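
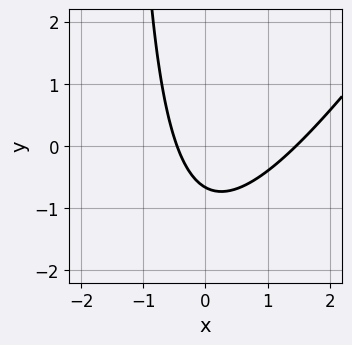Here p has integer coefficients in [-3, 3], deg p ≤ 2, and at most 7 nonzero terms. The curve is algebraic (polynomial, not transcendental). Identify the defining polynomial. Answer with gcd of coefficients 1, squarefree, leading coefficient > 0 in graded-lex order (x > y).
3*x^2 - 2*x*y - 3*x - 3*y - 2

1. The degree is 2 — the shape is more complex than any degree-1 curve.
2. Matching integer coefficients to the picture gives p.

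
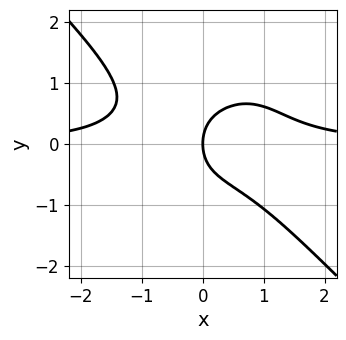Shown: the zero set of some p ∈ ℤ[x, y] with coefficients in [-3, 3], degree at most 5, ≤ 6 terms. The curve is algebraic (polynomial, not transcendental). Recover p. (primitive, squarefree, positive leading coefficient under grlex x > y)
3*x^3*y + 3*y^4 + 2*y^2 - 3*x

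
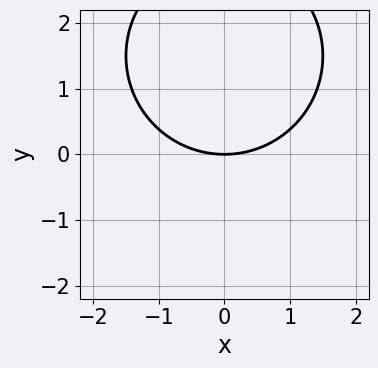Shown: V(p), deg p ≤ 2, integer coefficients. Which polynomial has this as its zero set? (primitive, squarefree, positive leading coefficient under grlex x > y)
First, degree: a generic line meets the curve in up to 2 points, so deg p = 2.
Next, symmetries: the x ↦ −x reflection is a symmetry, so x appears only in even powers.
Next, against the integer gridlines: it crosses the x-axis at the gridline x = 0; it meets the y-axis at y = 0 (among the integer gridlines).
Finally, the integer polynomial consistent with all of this is the stated p.

x^2 + y^2 - 3*y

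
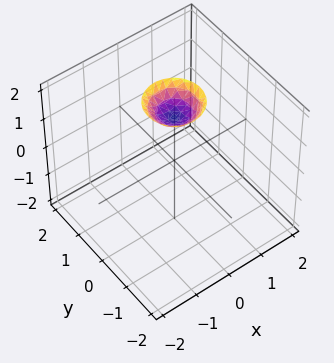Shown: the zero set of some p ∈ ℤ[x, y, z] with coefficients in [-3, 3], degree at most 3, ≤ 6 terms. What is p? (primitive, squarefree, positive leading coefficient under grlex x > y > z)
2*x^2 + 2*y^2 - 2*z + 3

Degree: no degree-1 surface has this shape, so deg p = 2.
By symmetry, the surface is invariant under rotation about z: p = q(x² + y², z).
From the visible intercepts: a circular section at z = 2 has radius between 0 and 1; the surface avoids every integer x-axis point in the box.
Matching integer coefficients to the picture gives p.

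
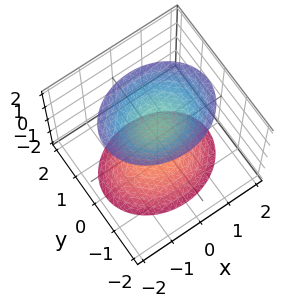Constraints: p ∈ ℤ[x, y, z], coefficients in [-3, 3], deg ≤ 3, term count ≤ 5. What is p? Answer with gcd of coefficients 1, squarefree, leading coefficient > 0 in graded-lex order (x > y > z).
1. I count 2 distinct pieces. They look like related sheets of one shape, so recover p as a whole.
2. The degree is 2 — two sheets facing apart; a quadric.
3. Symmetries: the y ↦ −y reflection is a symmetry, so y appears only in even powers; the z ↦ −z reflection is a symmetry, so z appears only in even powers; mirror symmetry x ↦ −x ⇒ only even powers of x.
4. Against the integer gridlines: it misses every integer gridline on the x-axis; it misses every integer gridline on the y-axis.
5. Assembling these constraints gives the stated polynomial.

2*x^2 + 3*y^2 - 2*z^2 + 3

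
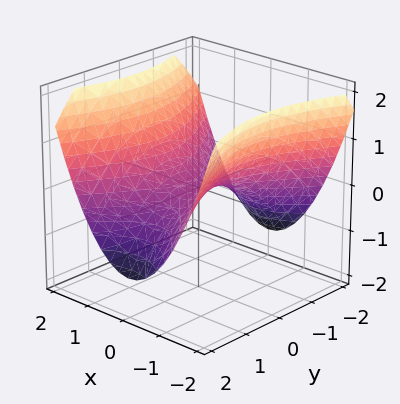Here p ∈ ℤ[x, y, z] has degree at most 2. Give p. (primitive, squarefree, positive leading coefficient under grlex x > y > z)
1. Degree: a hyperbolic paraboloid; a quadric, so deg p = 2.
2. Symmetries: it's symmetric under y → −y, forcing even powers of y; the x ↦ −x reflection is a symmetry, so x appears only in even powers.
3. Checking where it meets the axes: one y-axis crossing is at y = 0; it meets the z-axis at z = 0 (among the integer gridlines); one x-axis crossing is at x = 0.
4. Together with the visible shape, these determine p as stated.

2*x^2 - y^2 - 3*z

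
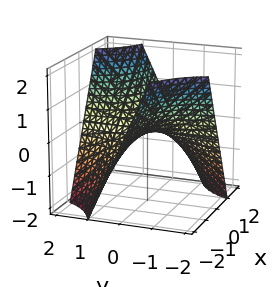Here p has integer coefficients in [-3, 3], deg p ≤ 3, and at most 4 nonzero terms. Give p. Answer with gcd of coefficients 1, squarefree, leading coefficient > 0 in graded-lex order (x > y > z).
x*y - z

First, deg p = 2.
Next, against the integer gridlines: it meets the z-axis at z = 0 (among the integer gridlines); every point of the y-axis in the box is on the surface.
Finally, the integer polynomial consistent with all of this is the stated p.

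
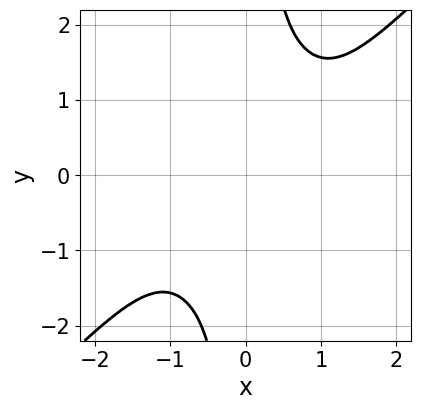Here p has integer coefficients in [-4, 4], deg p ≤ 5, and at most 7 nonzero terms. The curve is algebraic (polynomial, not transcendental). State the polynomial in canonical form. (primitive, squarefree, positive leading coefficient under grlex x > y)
(a) deg p = 4. The shape is more complex than any degree-3 curve.
(b) From the visible intercepts: the curve avoids every integer y-axis point in the box; the curve avoids every integer x-axis point in the box.
(c) Together with the visible shape, these determine p as stated.

2*x^2*y^2 - 2*x*y^3 - 2*x*y + 2*y^2 + 1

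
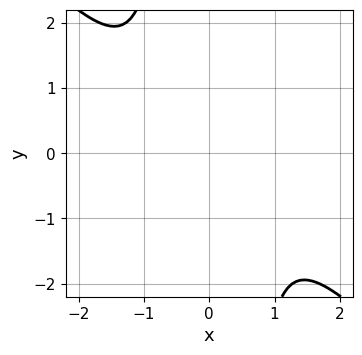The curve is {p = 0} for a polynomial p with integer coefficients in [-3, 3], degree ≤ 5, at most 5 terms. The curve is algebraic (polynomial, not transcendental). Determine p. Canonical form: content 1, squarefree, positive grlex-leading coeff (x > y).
1. Degree: no degree-3 curve has this shape, so deg p = 4.
2. Against the integer gridlines: no y-intercept at any integer in the box; the curve avoids every integer x-axis point in the box.
3. The integer polynomial consistent with all of this is the stated p.

2*x^4 + 2*x^3*y + 3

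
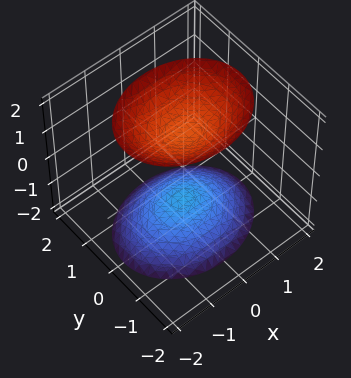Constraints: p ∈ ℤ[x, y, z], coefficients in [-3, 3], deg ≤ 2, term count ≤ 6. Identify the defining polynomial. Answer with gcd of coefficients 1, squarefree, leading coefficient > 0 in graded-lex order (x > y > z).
First, I count 2 distinct pieces. Treating them together as one polynomial.
Then, degree: two sheets facing apart; a quadric, so deg p = 2.
Then, symmetries: it's symmetric under y → −y, forcing even powers of y; it's symmetric under x → −x, forcing even powers of x; mirror symmetry z ↦ −z ⇒ only even powers of z.
Next, observable constraints: the surface avoids every integer y-axis point in the box; no x-intercept at any integer in the box.
Finally, matching integer coefficients to the picture gives p.

2*x^2 + 3*y^2 - 2*z^2 + 3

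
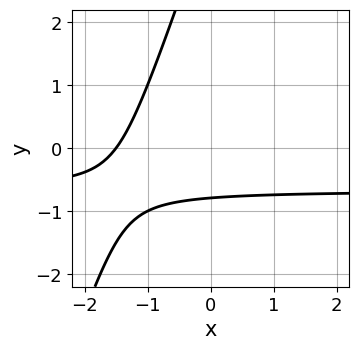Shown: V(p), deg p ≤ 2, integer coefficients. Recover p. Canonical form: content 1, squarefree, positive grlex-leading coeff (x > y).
First, the degree is 2 — the shape is more complex than any degree-1 curve.
Finally, putting this together gives p.

3*x*y - y^2 + 2*x + 3*y + 3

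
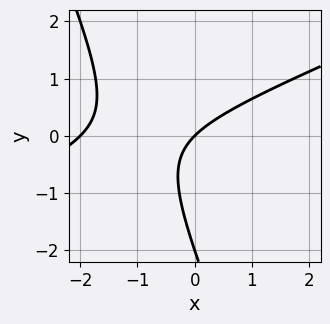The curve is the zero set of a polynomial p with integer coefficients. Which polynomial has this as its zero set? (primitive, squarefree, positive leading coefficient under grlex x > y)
x^2 - 2*x*y - y^2 + 2*x - 2*y

The degree is 2 — the shape is more complex than any degree-1 curve.
From the visible intercepts: the y-axis gridline crossings are at y ∈ {-2, 0}; among the integer gridlines, it crosses the x-axis at x ∈ {-2, 0}.
Together with the visible shape, these determine p as stated.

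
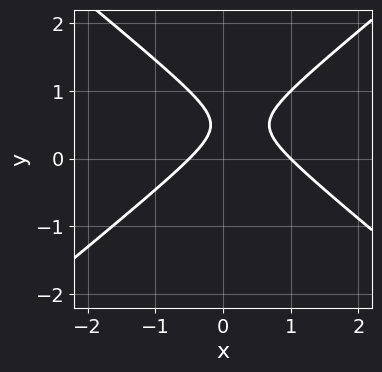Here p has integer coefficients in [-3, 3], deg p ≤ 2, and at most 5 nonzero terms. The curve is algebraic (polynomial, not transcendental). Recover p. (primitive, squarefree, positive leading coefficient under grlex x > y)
2*x^2 - 3*y^2 - x + 3*y - 1

First, degree: a generic line meets the curve in up to 2 points, so deg p = 2.
Next, from the visible intercepts: the curve avoids every integer y-axis point in the box; it crosses the x-axis at the gridline x = 1.
Finally, assembling these constraints gives the stated polynomial.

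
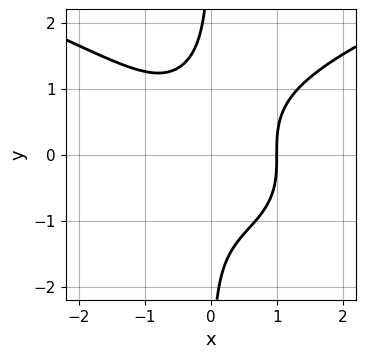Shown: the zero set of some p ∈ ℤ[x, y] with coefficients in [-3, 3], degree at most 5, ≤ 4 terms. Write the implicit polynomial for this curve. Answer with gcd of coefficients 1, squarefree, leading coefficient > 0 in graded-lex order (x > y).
1. deg p = 4. No degree-3 curve has this shape.
2. Reading off the gridlines: no y-intercept at any integer in the box; it crosses the x-axis at the gridline x = 1.
3. Together with the visible shape, these determine p as stated.

x*y^3 - x^3 + 1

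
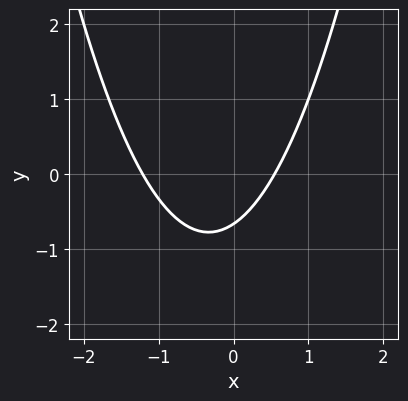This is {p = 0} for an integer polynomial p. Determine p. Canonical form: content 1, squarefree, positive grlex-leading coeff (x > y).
1. Degree: no degree-1 curve has this shape, so deg p = 2.
2. Solving for integer coefficients yields p as stated.

3*x^2 + 2*x - 3*y - 2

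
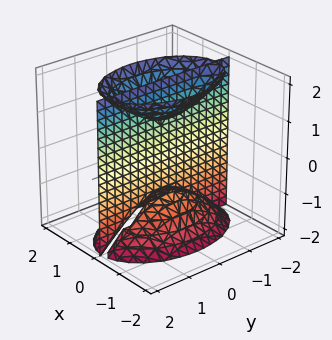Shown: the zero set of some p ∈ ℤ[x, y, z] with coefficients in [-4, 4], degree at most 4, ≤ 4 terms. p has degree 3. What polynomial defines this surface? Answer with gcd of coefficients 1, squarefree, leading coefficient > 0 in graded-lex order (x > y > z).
2*x^3 + x*y^2 - x*z^2 + x

First, there are 3 components. They look like related sheets of one shape, so recover p as a whole.
Then, the degree is 3 — a generic line meets the surface in up to 3 points.
Next, checking where it meets the axes: it meets the x-axis at x = 0 (among the integer gridlines); the visible z-axis segment lies entirely on the surface.
Finally, together with the visible shape, these determine p as stated. Check: (0, 1, 0) on the y-axis lies on the surface, and p(0, 1, 0) = 0. ✓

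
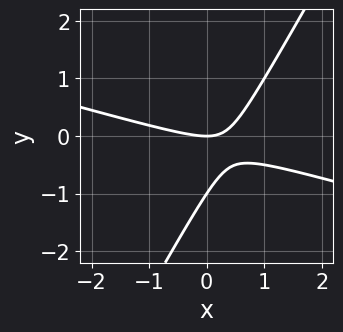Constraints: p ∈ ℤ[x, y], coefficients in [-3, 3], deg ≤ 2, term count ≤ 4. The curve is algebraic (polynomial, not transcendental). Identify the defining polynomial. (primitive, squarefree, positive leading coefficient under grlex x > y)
(a) The degree is 2 — a generic line meets the curve in up to 2 points.
(b) Against the integer gridlines: among the integer gridlines, it crosses the y-axis at y ∈ {-1, 0}; one x-axis crossing is at x = 0.
(c) Together with the visible shape, these determine p as stated.

x^2 + 3*x*y - 2*y^2 - 2*y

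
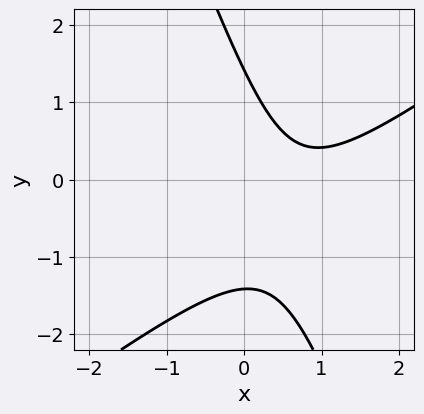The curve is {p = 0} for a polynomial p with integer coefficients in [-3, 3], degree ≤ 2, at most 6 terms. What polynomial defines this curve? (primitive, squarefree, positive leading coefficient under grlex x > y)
(a) deg p = 2. A generic line meets the curve in up to 2 points.
(b) Checking where it meets the axes: the curve avoids every integer x-axis point in the box.
(c) The integer polynomial consistent with all of this is the stated p.

2*x^2 - 2*x*y - y^2 - 3*x + 2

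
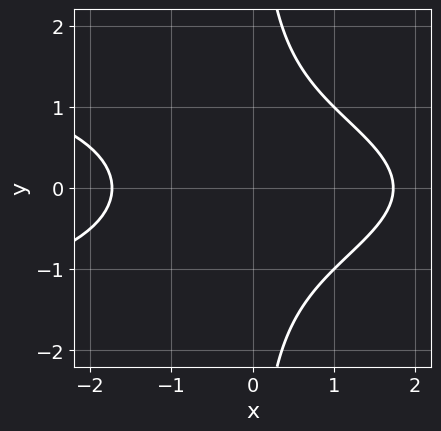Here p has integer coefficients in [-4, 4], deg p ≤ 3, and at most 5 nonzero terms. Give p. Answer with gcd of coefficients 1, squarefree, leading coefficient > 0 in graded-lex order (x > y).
(a) Degree: no degree-2 curve has this shape, so deg p = 3.
(b) Symmetries: mirror symmetry y ↦ −y ⇒ only even powers of y.
(c) Observable constraints: the curve avoids every integer y-axis point in the box.
(d) These observations pin down the coefficients.

2*x*y^2 + x^2 - 3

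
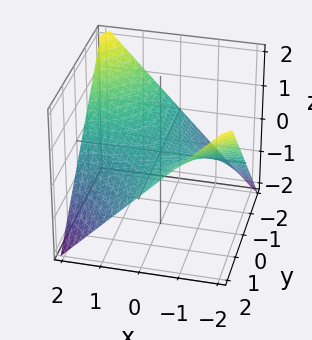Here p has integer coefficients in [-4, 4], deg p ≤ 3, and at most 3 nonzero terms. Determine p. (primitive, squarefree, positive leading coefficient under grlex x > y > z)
1. The degree is 2 — a hyperbolic paraboloid; a quadric.
2. From the visible intercepts: every point of the x-axis in the box is on the surface; every point of the y-axis in the box is on the surface.
3. These observations pin down the coefficients.

x*y + 2*z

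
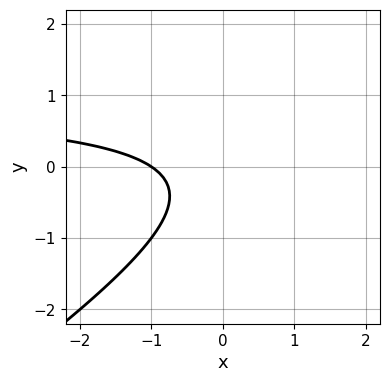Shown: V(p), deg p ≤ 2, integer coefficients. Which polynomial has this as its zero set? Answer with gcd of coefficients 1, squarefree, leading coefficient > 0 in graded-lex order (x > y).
2*x*y - 3*y^2 - 2*x - y - 2

deg p = 2.
From the visible intercepts: the curve avoids every integer y-axis point in the box; it crosses the x-axis at the gridline x = -1.
Matching integer coefficients to the picture gives p.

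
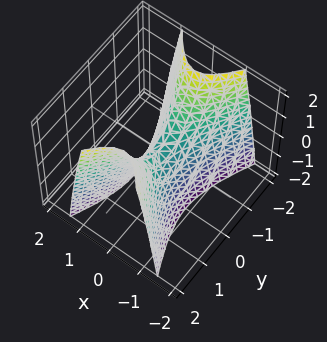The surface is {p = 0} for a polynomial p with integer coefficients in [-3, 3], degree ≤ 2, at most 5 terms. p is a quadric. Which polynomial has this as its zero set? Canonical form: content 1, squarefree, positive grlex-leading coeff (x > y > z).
3*x^2 - y^2 + z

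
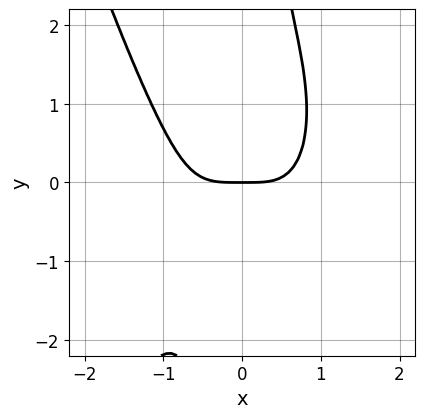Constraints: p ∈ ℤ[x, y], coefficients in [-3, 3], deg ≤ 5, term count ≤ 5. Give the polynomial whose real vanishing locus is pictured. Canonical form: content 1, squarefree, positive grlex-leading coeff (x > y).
3*x^4 + 2*x*y^2 - 3*y

1. The degree is 4 — a generic line meets the curve in up to 4 points.
2. Observable constraints: it crosses the y-axis at the gridline y = 0; one x-axis crossing is at x = 0.
3. Fitting integer coefficients to these (and the overall shape) gives p.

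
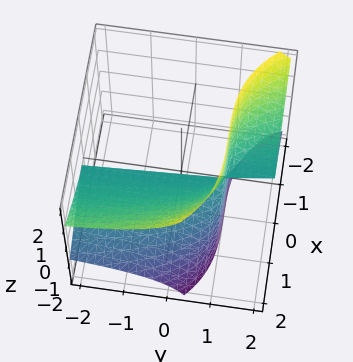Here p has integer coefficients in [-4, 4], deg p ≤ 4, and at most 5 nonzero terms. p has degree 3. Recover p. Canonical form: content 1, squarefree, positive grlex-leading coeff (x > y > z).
First, the degree is 3 — the shape is more complex than any degree-2 surface.
Then, from the axis intercepts and sections: every point of the y-axis in the box is on the surface; it meets the z-axis at z = 0 (among the integer gridlines); it crosses the x-axis at the gridline x = 0.
Finally, together with the visible shape, these determine p as stated.

x^3 + 3*y*z^2 - 3*z^2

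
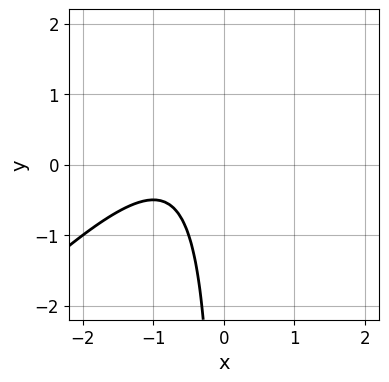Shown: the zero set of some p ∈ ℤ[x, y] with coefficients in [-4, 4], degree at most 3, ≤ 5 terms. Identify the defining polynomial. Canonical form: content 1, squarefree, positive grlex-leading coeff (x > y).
deg p = 2. A generic line meets the curve in up to 2 points.
Against the integer gridlines: the curve avoids every integer y-axis point in the box; the curve avoids every integer x-axis point in the box.
Solving for integer coefficients yields p as stated.

2*x^2 - 2*x*y + 3*x + 2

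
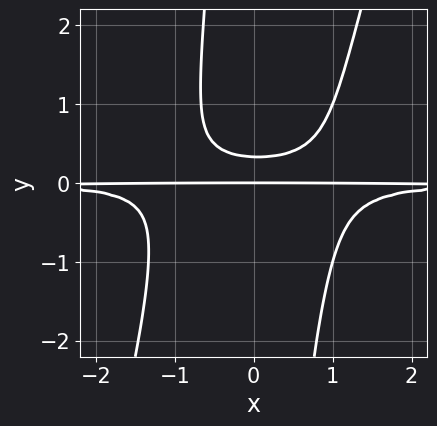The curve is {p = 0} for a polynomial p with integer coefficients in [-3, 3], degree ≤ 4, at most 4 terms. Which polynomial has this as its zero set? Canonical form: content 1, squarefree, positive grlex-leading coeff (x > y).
The degree is 4 — the shape is more complex than any degree-3 curve.
From the axis intercepts and sections: one y-axis crossing is at y = 0; every point of the x-axis in the box is on the curve.
The integer polynomial consistent with all of this is the stated p.

3*x^2*y^2 - x*y^3 - 3*y^2 + y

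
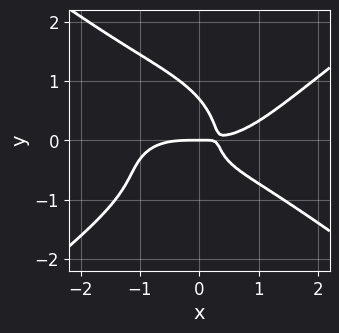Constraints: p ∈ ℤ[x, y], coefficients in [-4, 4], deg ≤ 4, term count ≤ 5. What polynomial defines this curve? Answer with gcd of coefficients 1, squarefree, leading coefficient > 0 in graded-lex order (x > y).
First, deg p = 4. A generic line meets the curve in up to 4 points.
Then, reading off the gridlines: it meets the x-axis at x = 0 (among the integer gridlines); one y-axis crossing is at y = 0.
Finally, together with the visible shape, these determine p as stated.

x^4 - 3*y^4 - 3*x*y^2 - 3*x*y + y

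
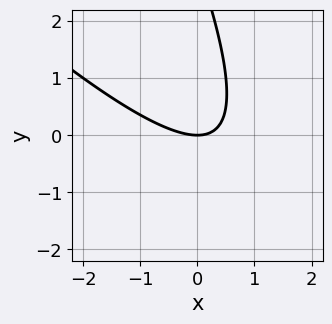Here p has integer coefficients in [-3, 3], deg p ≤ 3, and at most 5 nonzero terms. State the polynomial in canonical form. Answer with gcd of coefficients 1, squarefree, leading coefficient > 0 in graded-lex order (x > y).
2*x^2 + 3*x*y + y^2 - 3*y

1. Degree: no degree-1 curve has this shape, so deg p = 2.
2. From the visible intercepts: it meets the y-axis at y = 0 (among the integer gridlines); it meets the x-axis at x = 0 (among the integer gridlines).
3. Assembling these constraints gives the stated polynomial.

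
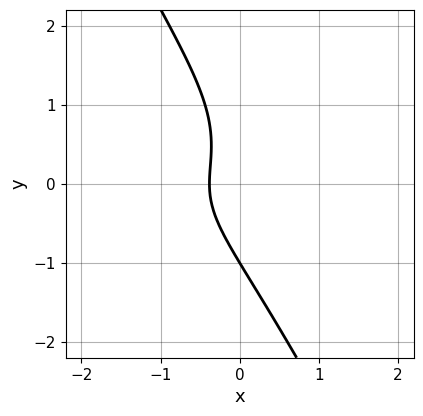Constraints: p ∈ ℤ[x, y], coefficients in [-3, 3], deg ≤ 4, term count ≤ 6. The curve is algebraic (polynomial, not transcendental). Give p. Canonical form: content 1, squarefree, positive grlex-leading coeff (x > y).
2*x*y^2 + y^3 + x^2 + 3*x + 1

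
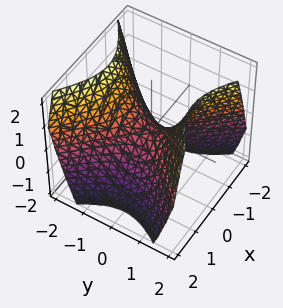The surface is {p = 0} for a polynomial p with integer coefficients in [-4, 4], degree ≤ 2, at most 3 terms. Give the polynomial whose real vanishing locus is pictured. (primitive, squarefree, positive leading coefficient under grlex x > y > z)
First, the degree is 2 — a saddle surface; a quadric.
Then, symmetries: mirror symmetry y ↦ −y ⇒ only even powers of y; it's symmetric under x → −x, forcing even powers of x.
Then, reading off the gridlines: it crosses the z-axis at the gridline z = 0; one y-axis crossing is at y = 0; it meets the x-axis at x = 0 (among the integer gridlines).
Finally, solving for integer coefficients yields p as stated.

x^2 - y^2 + z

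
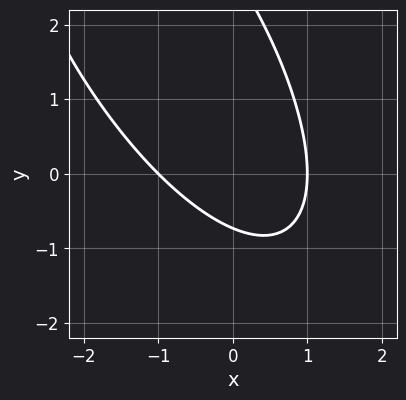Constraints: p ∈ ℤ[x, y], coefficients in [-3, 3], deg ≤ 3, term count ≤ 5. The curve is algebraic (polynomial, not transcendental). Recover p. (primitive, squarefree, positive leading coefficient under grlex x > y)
2*x^2 + 2*x*y + y^2 - 2*y - 2

(a) Degree: no degree-1 curve has this shape, so deg p = 2.
(b) From the visible intercepts: the x-axis gridline crossings are at x ∈ {-1, 1}.
(c) These observations pin down the coefficients.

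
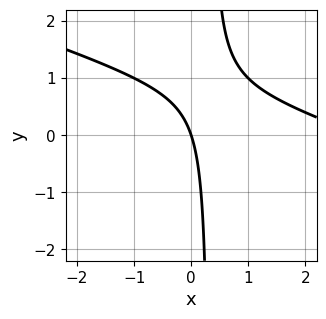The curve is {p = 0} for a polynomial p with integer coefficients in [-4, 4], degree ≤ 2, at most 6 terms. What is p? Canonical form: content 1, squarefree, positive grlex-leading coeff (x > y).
(a) deg p = 2. A generic line meets the curve in up to 2 points.
(b) Checking where it meets the axes: it meets the y-axis at y = 0 (among the integer gridlines); one x-axis crossing is at x = 0.
(c) Solving for integer coefficients yields p as stated.

x^2 + 3*x*y - 3*x - y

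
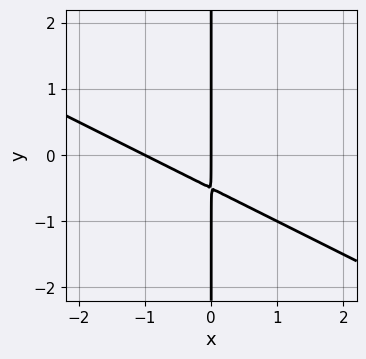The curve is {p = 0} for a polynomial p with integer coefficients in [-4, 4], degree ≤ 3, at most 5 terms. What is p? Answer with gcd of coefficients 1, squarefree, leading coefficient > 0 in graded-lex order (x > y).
The degree is 2 — the shape is more complex than any degree-1 curve.
From the visible intercepts: every point of the y-axis in the box is on the curve; among the integer gridlines, it crosses the x-axis at x ∈ {-1, 0}.
Solving for integer coefficients yields p as stated.

x^2 + 2*x*y + x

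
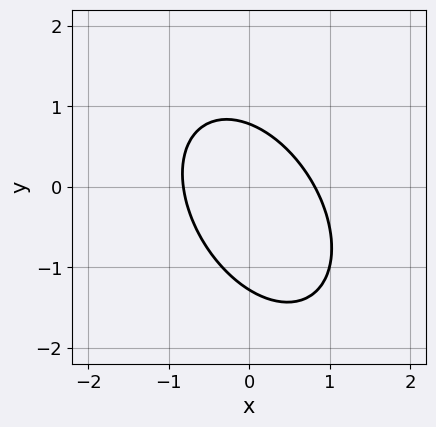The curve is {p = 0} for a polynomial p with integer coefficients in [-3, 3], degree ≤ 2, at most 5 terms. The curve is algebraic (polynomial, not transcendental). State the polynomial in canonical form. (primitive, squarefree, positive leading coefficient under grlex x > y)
3*x^2 + 2*x*y + 2*y^2 + y - 2

1. Degree: the shape is more complex than any degree-1 curve, so deg p = 2.
2. Putting this together gives p.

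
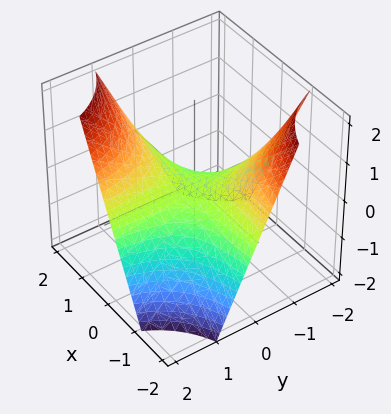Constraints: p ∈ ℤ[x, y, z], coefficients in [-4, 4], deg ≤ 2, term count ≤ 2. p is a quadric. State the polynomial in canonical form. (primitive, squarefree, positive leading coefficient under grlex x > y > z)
1. The degree is 2 — a hyperbolic paraboloid; a quadric.
2. From the visible intercepts: the visible y-axis segment lies entirely on the surface; one z-axis crossing is at z = 0.
3. Fitting integer coefficients to these (and the overall shape) gives p.

x*y - z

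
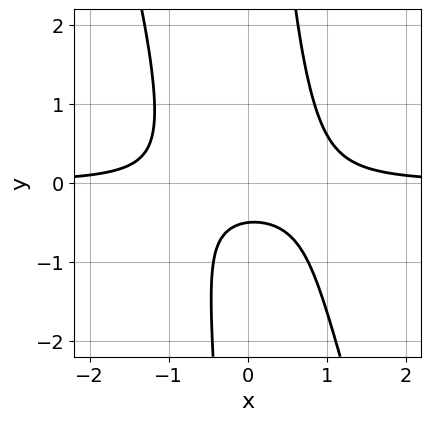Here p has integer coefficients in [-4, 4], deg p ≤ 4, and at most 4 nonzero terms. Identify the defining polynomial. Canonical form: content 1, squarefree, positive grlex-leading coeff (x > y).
1. The degree is 3 — the shape is more complex than any degree-2 curve.
2. Against the integer gridlines: no x-intercept at any integer in the box.
3. Fitting integer coefficients to these (and the overall shape) gives p.

3*x^2*y + x*y^2 - 2*y - 1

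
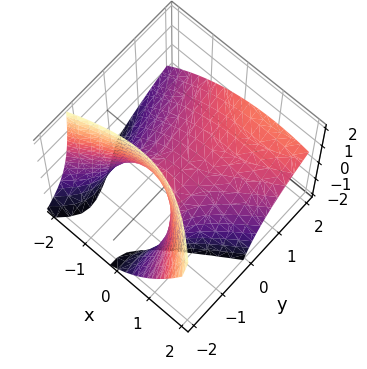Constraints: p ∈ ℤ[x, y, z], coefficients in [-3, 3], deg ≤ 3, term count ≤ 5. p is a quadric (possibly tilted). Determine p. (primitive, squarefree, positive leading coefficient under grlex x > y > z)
x^2 - x*y - y^2 + 2*y*z + 2*z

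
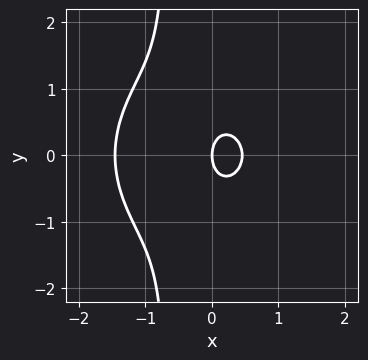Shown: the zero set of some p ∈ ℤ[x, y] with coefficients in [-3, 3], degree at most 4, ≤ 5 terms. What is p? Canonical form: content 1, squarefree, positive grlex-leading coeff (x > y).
3*x^3 + 3*x*y^2 + 3*x^2 + 2*y^2 - 2*x

1. Degree: no degree-2 curve has this shape, so deg p = 3.
2. Symmetries: it's symmetric under y → −y, forcing even powers of y.
3. From the axis intercepts and sections: it crosses the x-axis at the gridline x = 0; it meets the y-axis at y = 0 (among the integer gridlines).
4. Solving for integer coefficients yields p as stated.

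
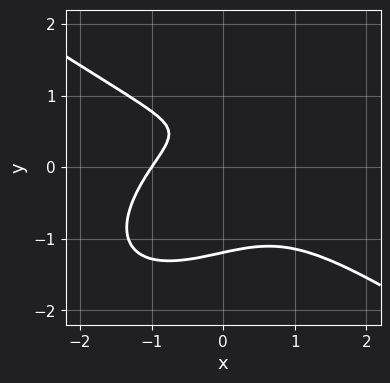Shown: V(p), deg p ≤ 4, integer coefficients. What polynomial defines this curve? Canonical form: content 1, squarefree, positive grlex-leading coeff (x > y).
x^3 - x*y^2 + 2*y^3 - 2*y + 1

(a) The degree is 3 — the shape is more complex than any degree-2 curve.
(b) Observable constraints: one x-axis crossing is at x = -1.
(c) Putting this together gives p.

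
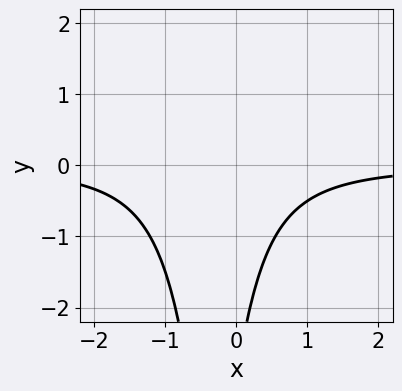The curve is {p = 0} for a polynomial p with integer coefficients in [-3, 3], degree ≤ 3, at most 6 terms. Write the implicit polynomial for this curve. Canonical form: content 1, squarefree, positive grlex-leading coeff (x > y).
(a) deg p = 3.
(b) Observable constraints: the curve avoids every integer y-axis point in the box; the curve avoids every integer x-axis point in the box.
(c) Assembling these constraints gives the stated polynomial.

3*x^2*y + 2*x*y + y + 3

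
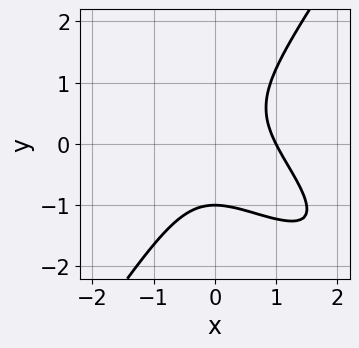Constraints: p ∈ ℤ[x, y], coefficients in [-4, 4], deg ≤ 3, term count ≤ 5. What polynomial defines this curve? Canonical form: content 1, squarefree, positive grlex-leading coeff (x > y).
(a) Degree: a generic line meets the curve in up to 3 points, so deg p = 3.
(b) Reading off the gridlines: it meets the x-axis at x = 1 (among the integer gridlines); it meets the y-axis at y = -1 (among the integer gridlines).
(c) The integer polynomial consistent with all of this is the stated p.

2*x^3 + 3*x^2*y - 2*y^3 - 2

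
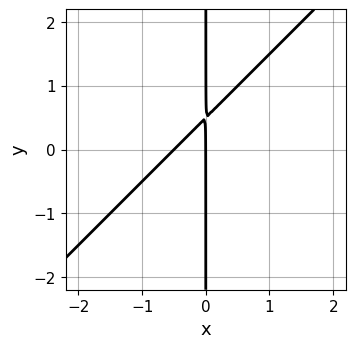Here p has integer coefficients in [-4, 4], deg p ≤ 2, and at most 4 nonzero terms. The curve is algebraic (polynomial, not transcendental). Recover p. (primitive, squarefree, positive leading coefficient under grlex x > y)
(a) Degree: no degree-1 curve has this shape, so deg p = 2.
(b) Observable constraints: every point of the y-axis in the box is on the curve; it crosses the x-axis at the gridline x = 0.
(c) Together with the visible shape, these determine p as stated.

2*x^2 - 2*x*y + x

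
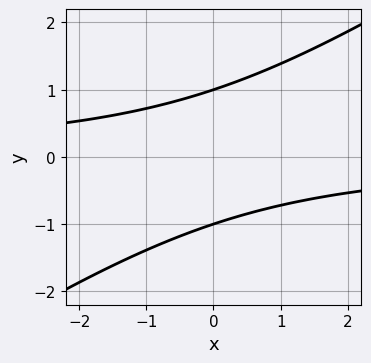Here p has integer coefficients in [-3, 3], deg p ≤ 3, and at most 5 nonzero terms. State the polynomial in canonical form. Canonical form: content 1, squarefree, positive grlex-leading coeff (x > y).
1. Degree: no degree-1 curve has this shape, so deg p = 2.
2. Against the integer gridlines: no x-intercept at any integer in the box; the y-axis gridline crossings are at y ∈ {-1, 1}.
3. Fitting integer coefficients to these (and the overall shape) gives p.

2*x*y - 3*y^2 + 3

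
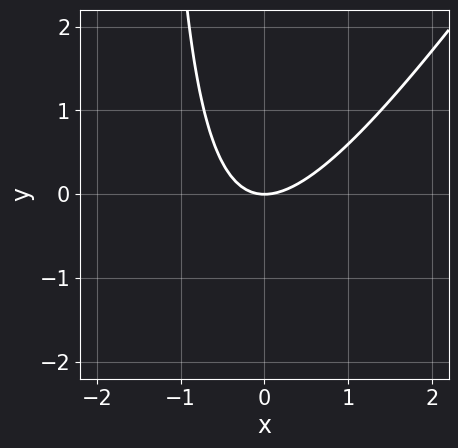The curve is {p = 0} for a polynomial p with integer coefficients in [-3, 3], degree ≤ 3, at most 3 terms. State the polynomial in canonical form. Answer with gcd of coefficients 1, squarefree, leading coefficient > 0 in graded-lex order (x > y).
3*x^2 - 2*x*y - 3*y

(a) The degree is 2 — a generic line meets the curve in up to 2 points.
(b) Observable constraints: it meets the x-axis at x = 0 (among the integer gridlines); one y-axis crossing is at y = 0.
(c) Assembling these constraints gives the stated polynomial.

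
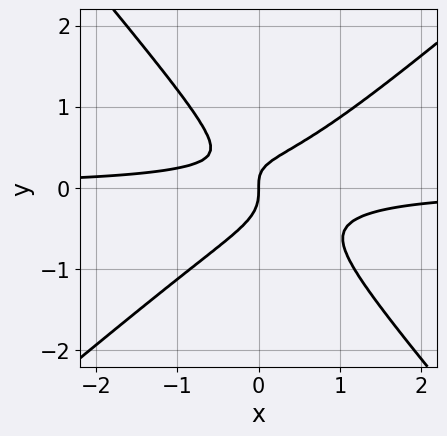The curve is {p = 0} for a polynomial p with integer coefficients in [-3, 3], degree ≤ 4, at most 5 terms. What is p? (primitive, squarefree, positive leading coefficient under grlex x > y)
(a) deg p = 3.
(b) From the axis intercepts and sections: it meets the y-axis at y = 0 (among the integer gridlines); one x-axis crossing is at x = 0.
(c) These observations pin down the coefficients.

3*x^2*y - x*y^2 - 3*y^3 - x*y + x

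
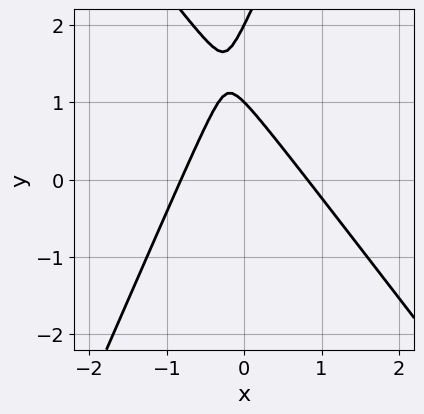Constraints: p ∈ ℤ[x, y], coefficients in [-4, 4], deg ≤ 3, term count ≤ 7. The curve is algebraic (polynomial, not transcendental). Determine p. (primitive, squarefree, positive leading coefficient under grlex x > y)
3*x^2 + x*y - y^2 + 3*y - 2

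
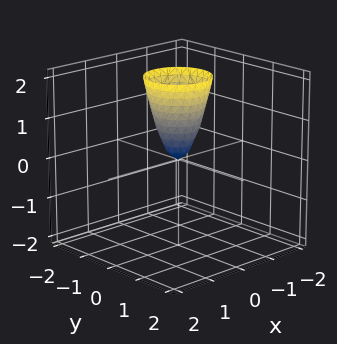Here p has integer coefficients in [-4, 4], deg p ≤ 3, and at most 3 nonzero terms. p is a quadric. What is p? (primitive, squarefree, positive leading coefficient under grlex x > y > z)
First, the degree is 2 — a paraboloid; a quadric.
Next, by symmetry, the z-axis is an axis of rotation, so x and y enter only as x² + y².
Then, reading off the gridlines: it crosses the y-axis at the gridline y = 0; a circular section at z = 2 has radius between 0 and 1; it meets the x-axis at x = 0 (among the integer gridlines).
Finally, the integer polynomial consistent with all of this is the stated p.

3*x^2 + 3*y^2 - z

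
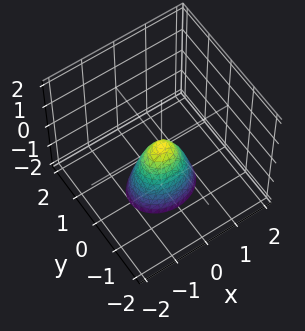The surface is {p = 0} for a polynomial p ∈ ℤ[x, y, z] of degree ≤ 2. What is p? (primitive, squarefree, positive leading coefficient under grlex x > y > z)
First, the degree is 2 — a single bowl opening along one axis; a quadric.
Then, symmetries: it's symmetric under x → −x, forcing even powers of x; mirror symmetry y ↦ −y ⇒ only even powers of y.
Next, from the axis intercepts and sections: it meets the z-axis at z = 0 (among the integer gridlines); it crosses the x-axis at the gridline x = 0; it meets the y-axis at y = 0 (among the integer gridlines).
Finally, solving for integer coefficients yields p as stated.

2*x^2 + 3*y^2 + z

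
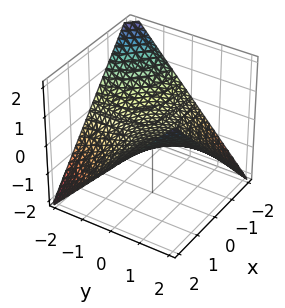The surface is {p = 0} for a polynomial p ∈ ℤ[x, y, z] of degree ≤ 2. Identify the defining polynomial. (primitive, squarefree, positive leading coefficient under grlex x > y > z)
x*y - 2*z

1. The degree is 2 — a saddle surface; a quadric.
2. From the visible intercepts: the visible y-axis segment lies entirely on the surface; it meets the z-axis at z = 0 (among the integer gridlines); every point of the x-axis in the box is on the surface.
3. Fitting integer coefficients to these (and the overall shape) gives p.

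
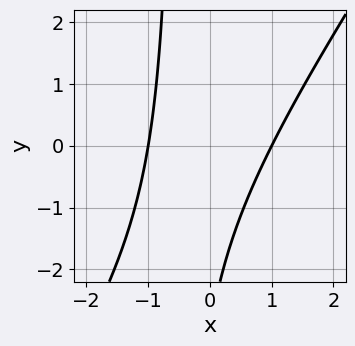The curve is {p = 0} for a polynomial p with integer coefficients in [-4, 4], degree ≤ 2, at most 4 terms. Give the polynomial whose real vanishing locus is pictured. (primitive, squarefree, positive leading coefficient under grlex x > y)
deg p = 2.
Observable constraints: it misses every integer gridline on the y-axis; the x-axis gridline crossings are at x ∈ {-1, 1}.
These observations pin down the coefficients.

3*x^2 - 2*x*y - y - 3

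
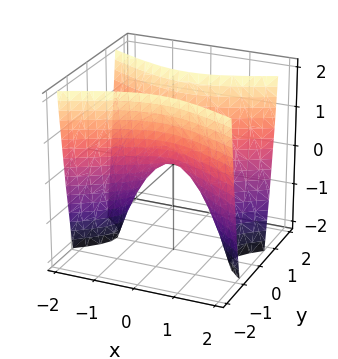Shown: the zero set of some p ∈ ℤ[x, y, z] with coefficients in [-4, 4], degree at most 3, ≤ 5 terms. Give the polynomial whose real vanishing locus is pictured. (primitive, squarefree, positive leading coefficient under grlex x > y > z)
(a) The degree is 2 — a saddle surface; a quadric.
(b) Symmetries: it's symmetric under y → −y, forcing even powers of y; the x ↦ −x reflection is a symmetry, so x appears only in even powers.
(c) From the axis intercepts and sections: it crosses the x-axis at the gridline x = 0; it meets the y-axis at y = 0 (among the integer gridlines); one z-axis crossing is at z = 0.
(d) Together with the visible shape, these determine p as stated.

x^2 - 3*y^2 + z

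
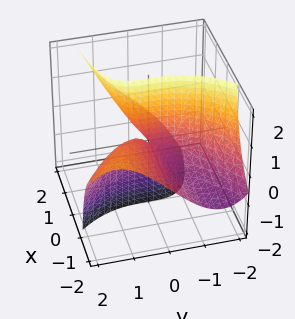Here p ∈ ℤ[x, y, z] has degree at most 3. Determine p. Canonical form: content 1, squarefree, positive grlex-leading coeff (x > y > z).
y^3 + 3*x*y - 3*x*z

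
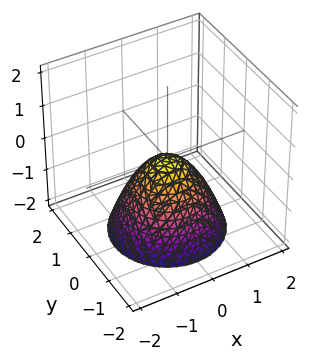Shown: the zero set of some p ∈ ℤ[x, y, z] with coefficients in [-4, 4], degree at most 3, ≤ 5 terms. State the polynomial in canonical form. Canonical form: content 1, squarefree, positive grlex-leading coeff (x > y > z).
x^2 + y^2 + z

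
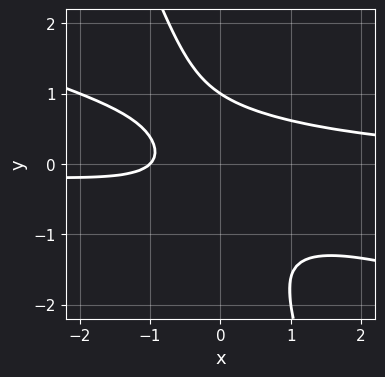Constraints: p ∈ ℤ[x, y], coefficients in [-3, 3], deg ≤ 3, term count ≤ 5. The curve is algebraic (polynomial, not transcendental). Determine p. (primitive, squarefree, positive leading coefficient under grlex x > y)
x^2*y + 3*x*y^2 + y^3 - x - 1

deg p = 3. The shape is more complex than any degree-2 curve.
Reading off the gridlines: it meets the x-axis at x = -1 (among the integer gridlines); it meets the y-axis at y = 1 (among the integer gridlines).
Together with the visible shape, these determine p as stated.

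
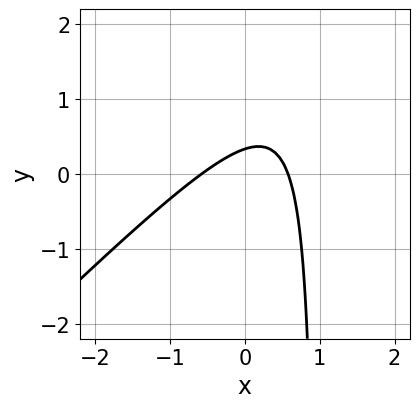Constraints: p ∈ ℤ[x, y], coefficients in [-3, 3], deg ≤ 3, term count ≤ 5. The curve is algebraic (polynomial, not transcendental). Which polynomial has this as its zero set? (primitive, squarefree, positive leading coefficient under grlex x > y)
3*x^2 - 3*x*y + 3*y - 1

First, the degree is 2 — a generic line meets the curve in up to 2 points.
Finally, solving for integer coefficients yields p as stated.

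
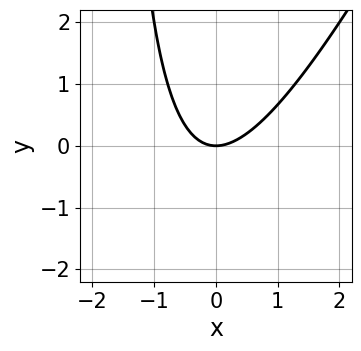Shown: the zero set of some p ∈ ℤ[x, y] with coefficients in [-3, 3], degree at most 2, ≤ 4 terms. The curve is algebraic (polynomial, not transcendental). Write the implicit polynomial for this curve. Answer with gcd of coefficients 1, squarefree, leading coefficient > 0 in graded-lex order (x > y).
2*x^2 - x*y - 2*y

1. deg p = 2. The shape is more complex than any degree-1 curve.
2. From the axis intercepts and sections: it crosses the y-axis at the gridline y = 0; one x-axis crossing is at x = 0.
3. Together with the visible shape, these determine p as stated.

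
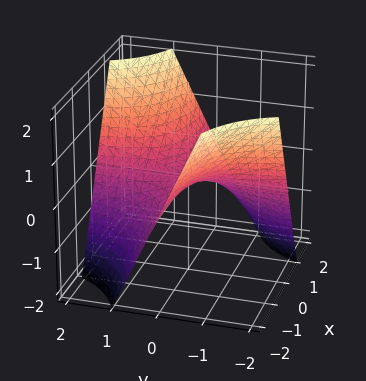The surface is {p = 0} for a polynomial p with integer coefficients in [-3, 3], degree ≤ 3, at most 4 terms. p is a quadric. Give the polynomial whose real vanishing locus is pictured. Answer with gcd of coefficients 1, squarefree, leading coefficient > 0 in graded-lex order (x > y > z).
x*y - z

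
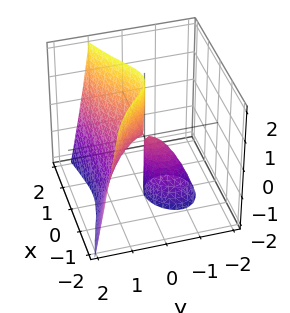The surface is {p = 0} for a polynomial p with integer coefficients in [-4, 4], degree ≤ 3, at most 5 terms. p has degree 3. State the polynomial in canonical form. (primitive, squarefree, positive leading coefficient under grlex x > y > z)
First, there are 2 components. Treating them together as one polynomial.
Next, the degree is 3 — the shape is more complex than any degree-2 surface.
Then, checking where it meets the axes: it meets the x-axis at x = 0 (among the integer gridlines); it crosses the y-axis at the gridline y = 0.
Finally, assembling these constraints gives the stated polynomial. Check: (0, 0, -2) on the z-axis lies on the surface, and p(0, 0, -2) = 0. ✓

x^2*y + 2*y^3 - 3*x^2 + x*y + 2*y*z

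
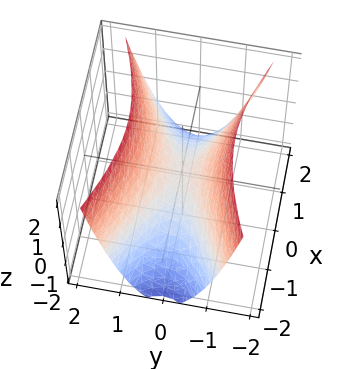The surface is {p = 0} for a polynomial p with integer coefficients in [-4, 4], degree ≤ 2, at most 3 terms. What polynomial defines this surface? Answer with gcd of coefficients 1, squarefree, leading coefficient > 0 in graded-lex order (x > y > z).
x^2 - 3*y^2 + 2*z

(a) Degree: a saddle surface; a quadric, so deg p = 2.
(b) Symmetries: the x ↦ −x reflection is a symmetry, so x appears only in even powers; mirror symmetry y ↦ −y ⇒ only even powers of y.
(c) Against the integer gridlines: it crosses the z-axis at the gridline z = 0; it crosses the x-axis at the gridline x = 0; it meets the y-axis at y = 0 (among the integer gridlines).
(d) These observations pin down the coefficients.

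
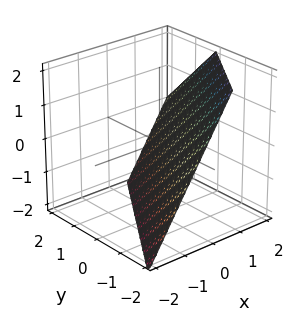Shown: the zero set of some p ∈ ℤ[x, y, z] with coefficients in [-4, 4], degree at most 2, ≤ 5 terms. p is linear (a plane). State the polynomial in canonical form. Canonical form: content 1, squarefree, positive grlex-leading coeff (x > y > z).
1. The degree is 1 — every cross-section is a straight line — this is a plane.
2. From the visible intercepts: it meets the z-axis at z = -1 (among the integer gridlines); it crosses the y-axis at the gridline y = -1.
3. Assembling these constraints gives the stated polynomial.

3*x - 2*y - 2*z - 2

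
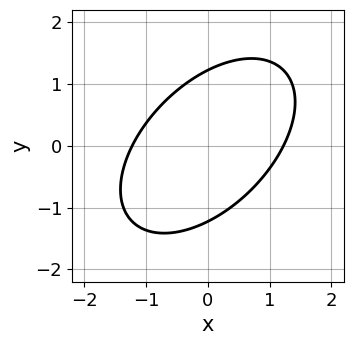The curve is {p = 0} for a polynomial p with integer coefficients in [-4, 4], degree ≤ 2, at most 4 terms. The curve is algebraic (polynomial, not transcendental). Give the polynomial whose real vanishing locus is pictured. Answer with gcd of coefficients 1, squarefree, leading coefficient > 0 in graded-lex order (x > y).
1. deg p = 2. No degree-1 curve has this shape.
2. Matching integer coefficients to the picture gives p.

2*x^2 - 2*x*y + 2*y^2 - 3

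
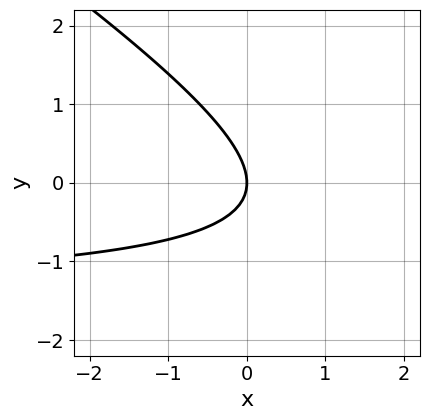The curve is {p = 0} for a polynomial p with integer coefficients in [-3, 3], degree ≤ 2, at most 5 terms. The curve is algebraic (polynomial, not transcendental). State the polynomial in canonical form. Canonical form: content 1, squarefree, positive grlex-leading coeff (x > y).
2*x*y + 3*y^2 + 3*x

(a) deg p = 2.
(b) Checking where it meets the axes: it meets the y-axis at y = 0 (among the integer gridlines); one x-axis crossing is at x = 0.
(c) Putting this together gives p.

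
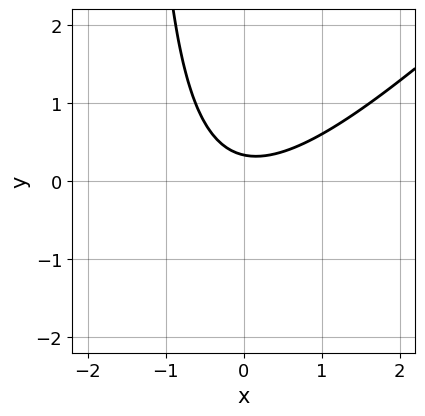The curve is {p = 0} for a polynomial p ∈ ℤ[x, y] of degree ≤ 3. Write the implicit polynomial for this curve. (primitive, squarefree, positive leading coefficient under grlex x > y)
First, degree: the shape is more complex than any degree-1 curve, so deg p = 2.
Then, checking where it meets the axes: no x-intercept at any integer in the box.
Finally, putting this together gives p.

2*x^2 - 2*x*y - 3*y + 1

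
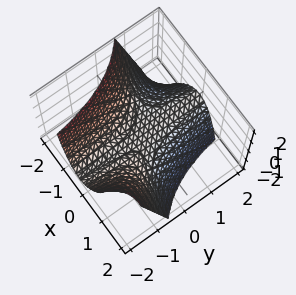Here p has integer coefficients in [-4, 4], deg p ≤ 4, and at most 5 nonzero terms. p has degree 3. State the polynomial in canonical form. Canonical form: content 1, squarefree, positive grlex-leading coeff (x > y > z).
1. The degree is 3 — the shape is more complex than any degree-2 surface.
2. From the axis intercepts and sections: every point of the y-axis in the box is on the surface; it crosses the x-axis at the gridline x = 0; it meets the z-axis at z = 0 (among the integer gridlines).
3. Putting this together gives p.

x^3 + 2*x^2*y + 2*z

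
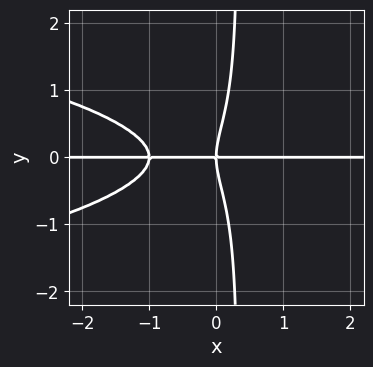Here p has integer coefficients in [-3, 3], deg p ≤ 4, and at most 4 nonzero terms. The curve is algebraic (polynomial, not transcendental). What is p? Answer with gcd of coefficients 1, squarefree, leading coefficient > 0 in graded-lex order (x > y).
First, deg p = 4. The shape is more complex than any degree-3 curve.
Next, against the integer gridlines: it crosses the y-axis at the gridline y = 0; every point of the x-axis in the box is on the curve.
Finally, these observations pin down the coefficients.

3*x*y^3 + 2*x^2*y - y^3 + 2*x*y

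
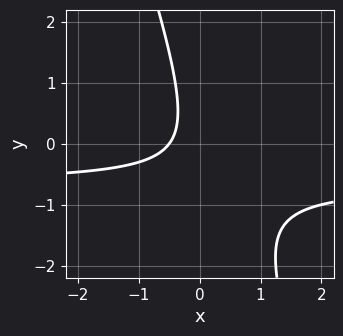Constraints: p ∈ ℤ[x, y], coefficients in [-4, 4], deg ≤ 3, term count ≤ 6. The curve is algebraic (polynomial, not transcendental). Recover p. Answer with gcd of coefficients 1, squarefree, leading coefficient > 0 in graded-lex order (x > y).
3*x*y + y^2 + 2*x + 1

1. deg p = 2.
2. Against the integer gridlines: it misses every integer gridline on the y-axis.
3. Putting this together gives p.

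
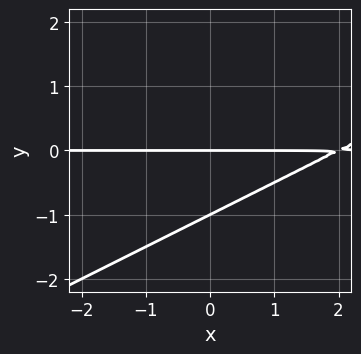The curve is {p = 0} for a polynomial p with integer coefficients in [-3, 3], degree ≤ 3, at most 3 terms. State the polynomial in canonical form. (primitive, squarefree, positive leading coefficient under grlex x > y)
x*y - 2*y^2 - 2*y

First, degree: a generic line meets the curve in up to 2 points, so deg p = 2.
Then, from the visible intercepts: the y-axis gridline crossings are at y ∈ {-1, 0}; every point of the x-axis in the box is on the curve.
Finally, assembling these constraints gives the stated polynomial.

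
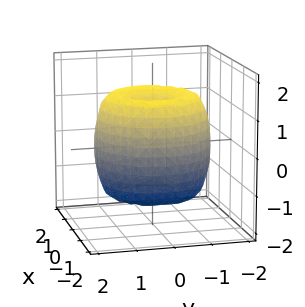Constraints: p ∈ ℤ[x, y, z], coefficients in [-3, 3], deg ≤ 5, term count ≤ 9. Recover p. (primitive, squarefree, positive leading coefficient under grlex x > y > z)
First, the degree is 4 — the shape is more complex than any degree-3 surface.
Next, symmetries: the surface is invariant under rotation about z: p = q(x² + y², z).
Then, against the integer gridlines: the z-axis gridline crossings are at z ∈ {-1, 1}; a circular section at z = -1 has radius between 1 and 2.
Finally, these observations pin down the coefficients.

x^4 + 2*x^2*y^2 + y^4 - 2*x^2 - 2*y^2 + z^2 - 1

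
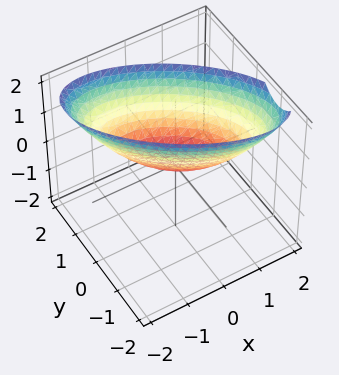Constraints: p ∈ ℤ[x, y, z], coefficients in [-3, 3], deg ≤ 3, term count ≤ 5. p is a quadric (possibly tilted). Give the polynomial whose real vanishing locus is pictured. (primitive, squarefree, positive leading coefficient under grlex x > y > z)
2*x^2 + 3*x*y + 3*y^2 - 3*z

First, the degree is 2 — no degree-1 surface has this shape.
Then, observable constraints: it crosses the x-axis at the gridline x = 0; it meets the z-axis at z = 0 (among the integer gridlines); one y-axis crossing is at y = 0.
Finally, together with the visible shape, these determine p as stated.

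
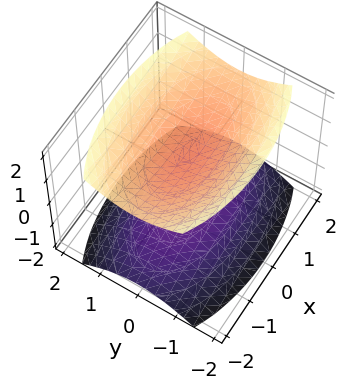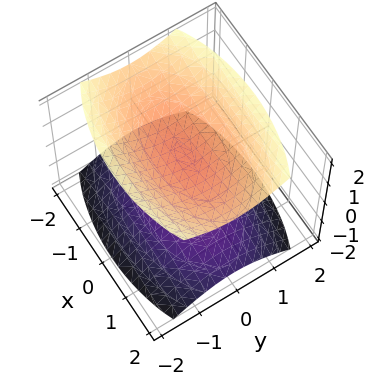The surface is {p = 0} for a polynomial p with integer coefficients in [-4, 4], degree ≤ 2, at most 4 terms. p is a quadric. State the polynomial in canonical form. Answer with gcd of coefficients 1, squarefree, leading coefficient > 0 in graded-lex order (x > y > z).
x^2 + 3*y^2 - 3*z^2 + 3

(a) I count 2 distinct pieces.
(b) The degree is 2 — two separate bowl-shaped sheets opening away from each other; a quadric.
(c) Symmetries: mirror symmetry x ↦ −x ⇒ only even powers of x; mirror symmetry y ↦ −y ⇒ only even powers of y; it's symmetric under z → −z, forcing even powers of z.
(d) Checking where it meets the axes: the surface avoids every integer y-axis point in the box; among the integer gridlines, it crosses the z-axis at z ∈ {-1, 1}.
(e) These observations pin down the coefficients.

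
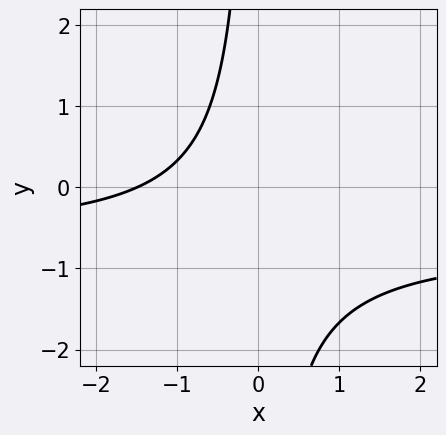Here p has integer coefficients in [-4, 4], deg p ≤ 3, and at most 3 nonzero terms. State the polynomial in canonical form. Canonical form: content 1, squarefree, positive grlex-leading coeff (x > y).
The degree is 2 — no degree-1 curve has this shape.
Against the integer gridlines: the curve avoids every integer y-axis point in the box.
Matching integer coefficients to the picture gives p.

3*x*y + 2*x + 3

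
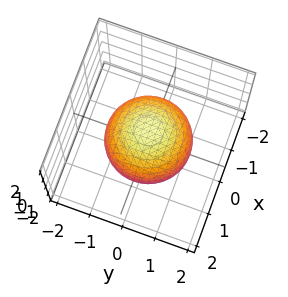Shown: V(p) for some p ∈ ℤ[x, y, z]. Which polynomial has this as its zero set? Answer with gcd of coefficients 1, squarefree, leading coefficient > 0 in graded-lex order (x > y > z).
2*x^2 + 2*y^2 + 2*z^2 - 3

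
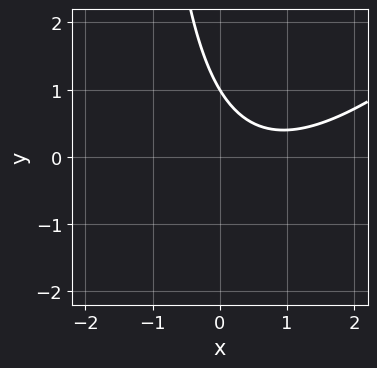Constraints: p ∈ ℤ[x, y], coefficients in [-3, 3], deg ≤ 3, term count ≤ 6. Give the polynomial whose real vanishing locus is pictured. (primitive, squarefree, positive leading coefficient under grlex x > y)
2*x^2 - 2*x*y - 3*x - 3*y + 3

(a) Degree: the shape is more complex than any degree-1 curve, so deg p = 2.
(b) Checking where it meets the axes: it crosses the y-axis at the gridline y = 1; no x-intercept at any integer in the box.
(c) Assembling these constraints gives the stated polynomial.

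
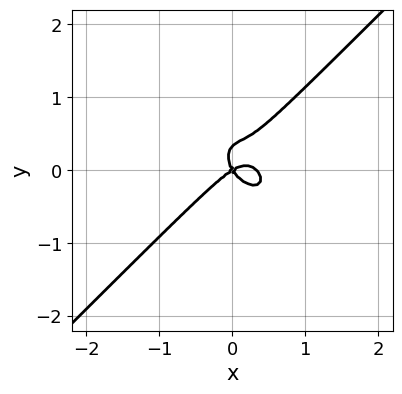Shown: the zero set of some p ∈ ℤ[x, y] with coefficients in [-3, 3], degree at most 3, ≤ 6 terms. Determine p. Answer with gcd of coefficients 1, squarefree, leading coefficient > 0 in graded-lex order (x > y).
1. deg p = 3. No degree-2 curve has this shape.
2. Checking where it meets the axes: it crosses the x-axis at the gridline x = 0; it crosses the y-axis at the gridline y = 0.
3. The integer polynomial consistent with all of this is the stated p.

3*x^3 - 3*y^3 - x^2 + x*y + y^2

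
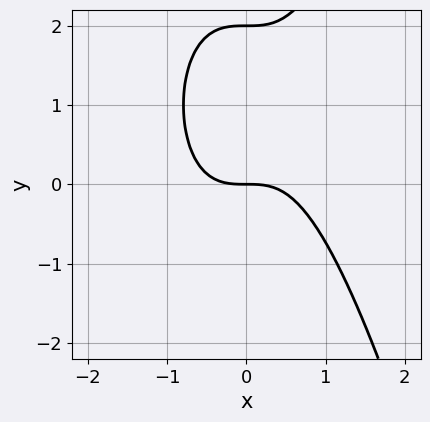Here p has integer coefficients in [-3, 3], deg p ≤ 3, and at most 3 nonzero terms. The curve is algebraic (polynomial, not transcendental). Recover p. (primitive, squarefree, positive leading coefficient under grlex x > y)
deg p = 3. A generic line meets the curve in up to 3 points.
From the visible intercepts: it meets the x-axis at x = 0 (among the integer gridlines); the y-axis gridline crossings are at y ∈ {0, 2}.
Putting this together gives p.

2*x^3 - y^2 + 2*y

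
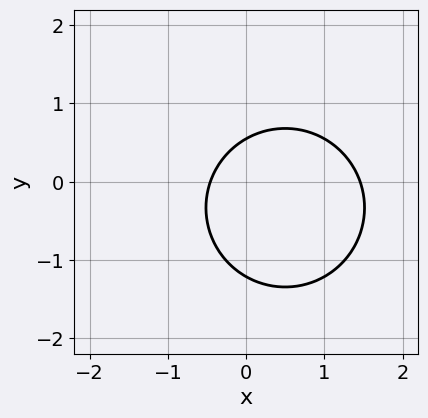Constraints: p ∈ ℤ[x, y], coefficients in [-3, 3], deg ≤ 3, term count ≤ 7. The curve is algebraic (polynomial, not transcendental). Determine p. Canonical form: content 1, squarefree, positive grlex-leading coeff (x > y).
1. The degree is 2 — the shape is more complex than any degree-1 curve.
2. Putting this together gives p.

3*x^2 + 3*y^2 - 3*x + 2*y - 2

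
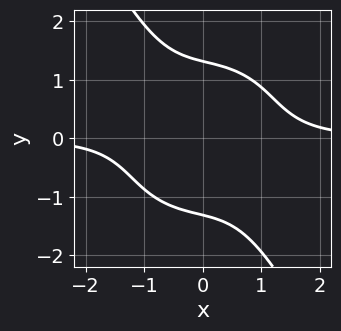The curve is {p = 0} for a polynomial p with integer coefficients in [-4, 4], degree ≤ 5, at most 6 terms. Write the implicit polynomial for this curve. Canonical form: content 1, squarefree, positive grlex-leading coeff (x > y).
deg p = 4. No degree-3 curve has this shape.
Observable constraints: the curve avoids every integer x-axis point in the box.
The integer polynomial consistent with all of this is the stated p.

2*x^3*y + x*y^3 + y^4 - 3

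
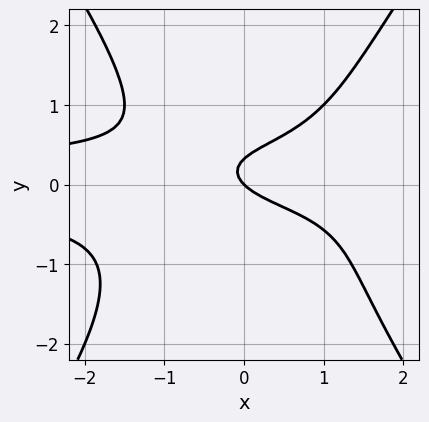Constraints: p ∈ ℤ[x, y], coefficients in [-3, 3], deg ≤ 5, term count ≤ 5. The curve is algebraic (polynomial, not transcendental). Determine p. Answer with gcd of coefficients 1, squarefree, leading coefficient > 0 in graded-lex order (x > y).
1. Degree: no degree-3 curve has this shape, so deg p = 4.
2. Checking where it meets the axes: one y-axis crossing is at y = 0; it meets the x-axis at x = 0 (among the integer gridlines).
3. Fitting integer coefficients to these (and the overall shape) gives p.

2*x^2*y^2 - y^4 - 3*y^2 + x + y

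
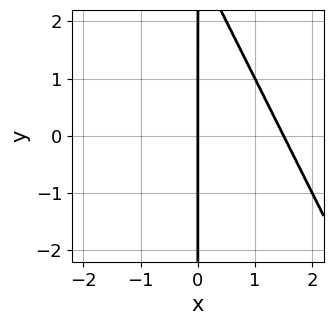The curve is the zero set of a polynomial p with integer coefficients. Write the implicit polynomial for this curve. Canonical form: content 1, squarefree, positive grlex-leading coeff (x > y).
2*x^2 + x*y - 3*x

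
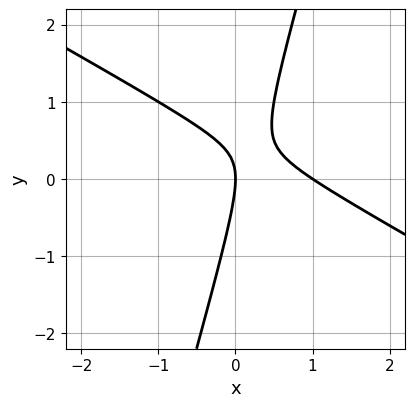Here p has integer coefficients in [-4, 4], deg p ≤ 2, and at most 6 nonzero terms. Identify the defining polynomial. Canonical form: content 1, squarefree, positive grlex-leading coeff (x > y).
(a) The degree is 2 — the shape is more complex than any degree-1 curve.
(b) Against the integer gridlines: one y-axis crossing is at y = 0; among the integer gridlines, it crosses the x-axis at x ∈ {0, 1}.
(c) These observations pin down the coefficients.

2*x^2 + 3*x*y - y^2 - 2*x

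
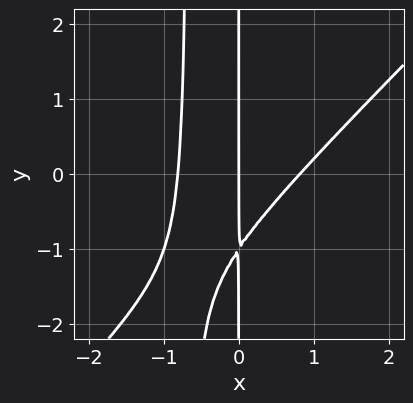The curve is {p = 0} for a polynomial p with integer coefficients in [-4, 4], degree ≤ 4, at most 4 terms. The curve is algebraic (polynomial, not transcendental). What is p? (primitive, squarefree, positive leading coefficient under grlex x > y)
1. The degree is 3 — the shape is more complex than any degree-2 curve.
2. Checking where it meets the axes: the visible y-axis segment lies entirely on the curve; it crosses the x-axis at the gridline x = 0.
3. Assembling these constraints gives the stated polynomial.

3*x^3 - 3*x^2*y - 2*x*y - 2*x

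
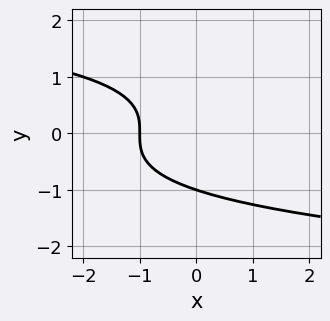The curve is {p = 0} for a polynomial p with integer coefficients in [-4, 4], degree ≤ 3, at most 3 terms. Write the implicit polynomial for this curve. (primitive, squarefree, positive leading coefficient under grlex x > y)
y^3 + x + 1

First, degree: no degree-2 curve has this shape, so deg p = 3.
Then, from the visible intercepts: it meets the y-axis at y = -1 (among the integer gridlines); it crosses the x-axis at the gridline x = -1.
Finally, assembling these constraints gives the stated polynomial.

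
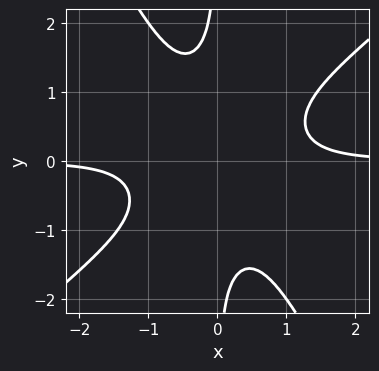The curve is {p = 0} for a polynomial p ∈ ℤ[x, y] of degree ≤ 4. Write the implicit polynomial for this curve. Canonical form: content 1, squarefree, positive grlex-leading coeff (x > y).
The degree is 4 — no degree-3 curve has this shape.
From the visible intercepts: it misses every integer gridline on the y-axis; no x-intercept at any integer in the box.
Assembling these constraints gives the stated polynomial.

3*x^3*y - 2*x^2*y^2 - 2*x*y^3 - 2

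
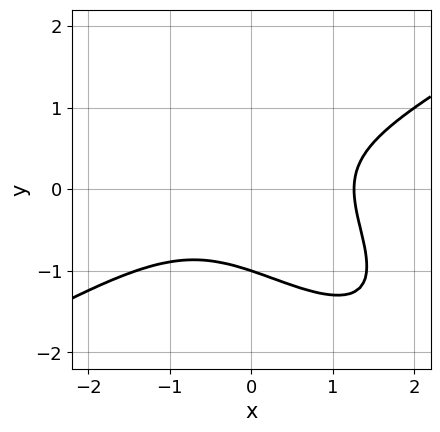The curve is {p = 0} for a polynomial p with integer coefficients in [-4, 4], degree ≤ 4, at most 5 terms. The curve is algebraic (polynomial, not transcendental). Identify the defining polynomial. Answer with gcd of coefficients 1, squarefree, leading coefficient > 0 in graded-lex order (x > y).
x^3 - 2*x*y^2 - 2*y^3 - 2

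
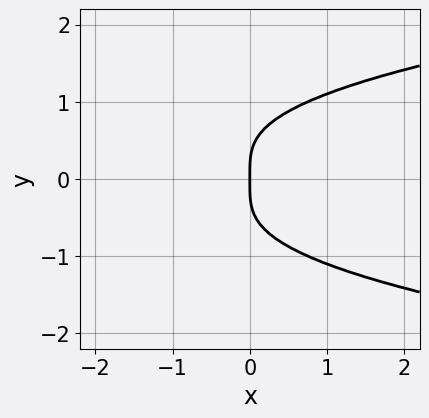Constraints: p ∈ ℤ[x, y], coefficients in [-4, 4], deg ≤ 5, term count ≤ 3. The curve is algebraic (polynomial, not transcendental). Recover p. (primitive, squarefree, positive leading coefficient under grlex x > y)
3*y^4 - 2*x*y^2 - 2*x

Degree: no degree-3 curve has this shape, so deg p = 4.
Symmetries: mirror symmetry y ↦ −y ⇒ only even powers of y.
Checking where it meets the axes: one x-axis crossing is at x = 0; one y-axis crossing is at y = 0.
Solving for integer coefficients yields p as stated.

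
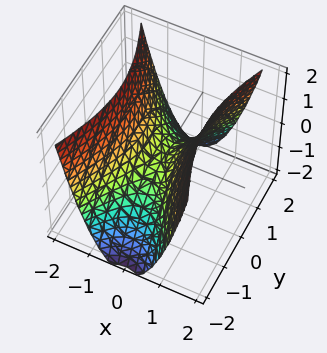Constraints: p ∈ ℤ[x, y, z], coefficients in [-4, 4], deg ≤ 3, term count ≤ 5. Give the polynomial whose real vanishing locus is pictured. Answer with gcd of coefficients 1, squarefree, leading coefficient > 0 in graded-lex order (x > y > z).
3*x^2 - y^2 - 2*z

First, deg p = 2. A hyperbolic paraboloid; a quadric.
Then, symmetries: mirror symmetry x ↦ −x ⇒ only even powers of x; the y ↦ −y reflection is a symmetry, so y appears only in even powers.
Then, reading off the gridlines: one x-axis crossing is at x = 0; one y-axis crossing is at y = 0; one z-axis crossing is at z = 0.
Finally, assembling these constraints gives the stated polynomial.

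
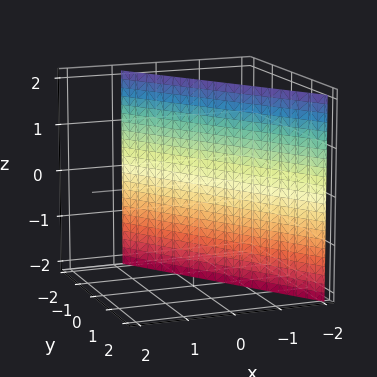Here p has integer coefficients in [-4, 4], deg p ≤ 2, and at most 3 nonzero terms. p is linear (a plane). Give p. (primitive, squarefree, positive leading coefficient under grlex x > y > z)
deg p = 1. Every cross-section is a straight line — this is a plane.
From the visible intercepts: it misses every integer gridline on the z-axis; one y-axis crossing is at y = -1.
Solving for integer coefficients yields p as stated.

3*x + 2*y + 2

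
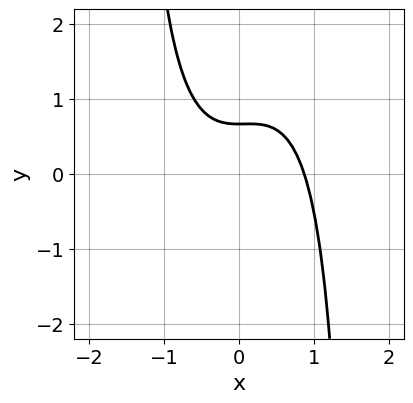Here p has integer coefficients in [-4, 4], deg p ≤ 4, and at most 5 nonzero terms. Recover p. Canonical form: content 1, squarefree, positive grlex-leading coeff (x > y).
Degree: the shape is more complex than any degree-2 curve, so deg p = 3.
Putting this together gives p.

3*x^3 - x^2*y + 3*y - 2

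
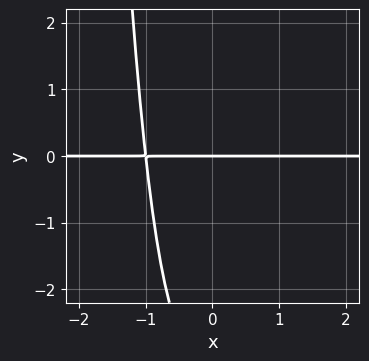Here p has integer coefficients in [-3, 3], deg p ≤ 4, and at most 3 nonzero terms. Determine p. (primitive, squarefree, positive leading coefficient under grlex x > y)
3*x^3*y + y^2 + 3*y

Degree: a generic line meets the curve in up to 4 points, so deg p = 4.
From the axis intercepts and sections: the visible x-axis segment lies entirely on the curve; it meets the y-axis at y = 0 (among the integer gridlines).
These observations pin down the coefficients.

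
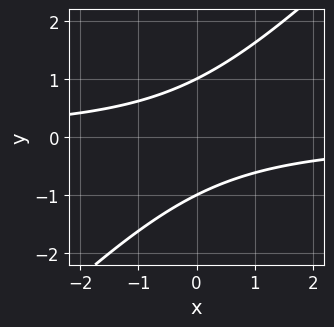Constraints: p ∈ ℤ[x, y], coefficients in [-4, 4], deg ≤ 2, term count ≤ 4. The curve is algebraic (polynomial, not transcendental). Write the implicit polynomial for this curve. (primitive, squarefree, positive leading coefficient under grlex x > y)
x*y - y^2 + 1

(a) deg p = 2.
(b) Observable constraints: it misses every integer gridline on the x-axis; among the integer gridlines, it crosses the y-axis at y ∈ {-1, 1}.
(c) Fitting integer coefficients to these (and the overall shape) gives p.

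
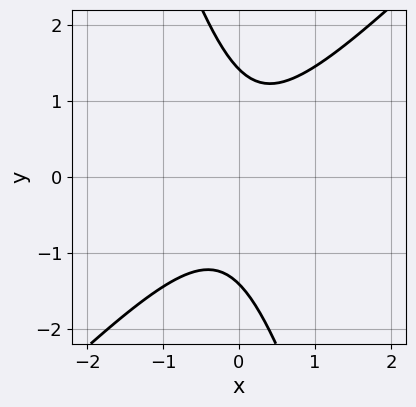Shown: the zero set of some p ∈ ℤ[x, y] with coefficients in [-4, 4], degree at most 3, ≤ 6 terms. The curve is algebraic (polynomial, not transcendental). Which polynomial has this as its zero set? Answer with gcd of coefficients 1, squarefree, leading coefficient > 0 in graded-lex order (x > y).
3*x^2 - 2*x*y - y^2 + 2

Degree: no degree-1 curve has this shape, so deg p = 2.
From the axis intercepts and sections: it misses every integer gridline on the x-axis.
Solving for integer coefficients yields p as stated.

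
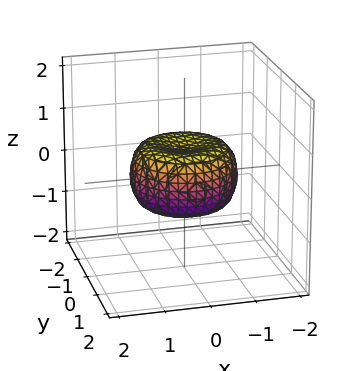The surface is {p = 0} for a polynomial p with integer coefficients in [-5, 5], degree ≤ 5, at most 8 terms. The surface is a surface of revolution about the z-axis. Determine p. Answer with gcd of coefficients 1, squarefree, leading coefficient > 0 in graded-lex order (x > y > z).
First, degree: the shape is more complex than any degree-3 surface, so deg p = 4.
Next, symmetries: the surface is invariant under rotation about z: p = q(x² + y², z).
Next, checking where it meets the axes: a circular section at z = 0 has radius between 1 and 2.
Finally, putting this together gives p.

2*x^4 + 4*x^2*y^2 + 2*y^4 - 2*x^2 - 2*y^2 + 3*z^2 - 1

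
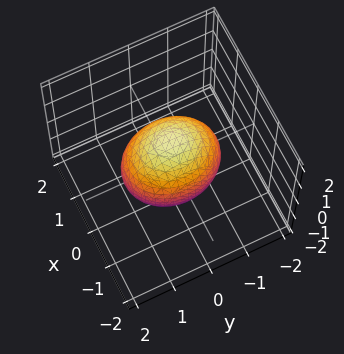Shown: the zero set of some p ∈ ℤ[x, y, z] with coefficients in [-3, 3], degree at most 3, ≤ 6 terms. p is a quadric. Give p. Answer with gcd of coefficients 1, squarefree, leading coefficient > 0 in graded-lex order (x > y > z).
3*x^2 + 2*y^2 + 2*z^2 - 3

First, deg p = 2.
Then, symmetries: the y ↦ −y reflection is a symmetry, so y appears only in even powers; mirror symmetry z ↦ −z ⇒ only even powers of z; it's symmetric under x → −x, forcing even powers of x.
Then, observable constraints: the x-axis gridline crossings are at x ∈ {-1, 1}.
Finally, together with the visible shape, these determine p as stated.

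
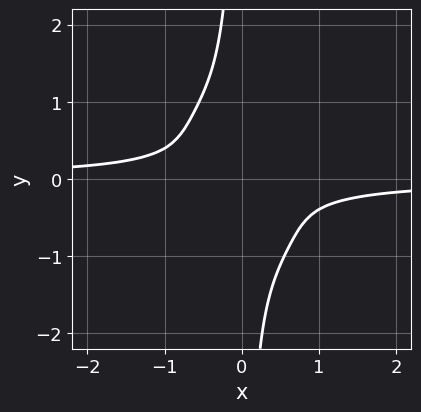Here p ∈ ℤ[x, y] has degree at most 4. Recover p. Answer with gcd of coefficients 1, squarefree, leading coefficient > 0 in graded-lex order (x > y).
3*x^3*y + x^2*y^2 + 2*x*y^3 + x^2 + y^2

(a) deg p = 4.
(b) Matching integer coefficients to the picture gives p.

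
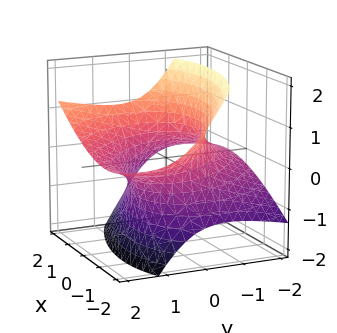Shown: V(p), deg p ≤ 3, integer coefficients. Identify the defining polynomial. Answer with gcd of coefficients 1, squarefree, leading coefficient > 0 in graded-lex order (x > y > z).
x^2 + x*y + y^2 - 3*y*z - 2*z^2 - 2

(a) The degree is 2 — no degree-1 surface has this shape.
(b) From the visible intercepts: no z-intercept at any integer in the box.
(c) The integer polynomial consistent with all of this is the stated p.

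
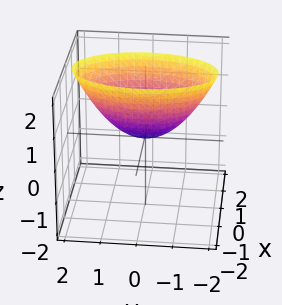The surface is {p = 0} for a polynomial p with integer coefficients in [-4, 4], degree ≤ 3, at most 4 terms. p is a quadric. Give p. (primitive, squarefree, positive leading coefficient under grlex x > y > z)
1. The degree is 2 — a single bowl opening along one axis; a quadric.
2. Symmetries: the x ↦ −x reflection is a symmetry, so x appears only in even powers; it's symmetric under y → −y, forcing even powers of y.
3. From the visible intercepts: one x-axis crossing is at x = 0; one z-axis crossing is at z = 0; it meets the y-axis at y = 0 (among the integer gridlines).
4. Solving for integer coefficients yields p as stated.

3*x^2 + y^2 - 2*z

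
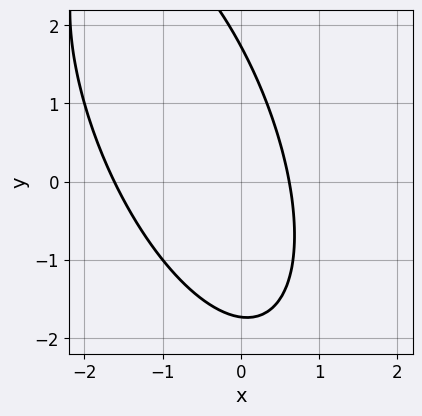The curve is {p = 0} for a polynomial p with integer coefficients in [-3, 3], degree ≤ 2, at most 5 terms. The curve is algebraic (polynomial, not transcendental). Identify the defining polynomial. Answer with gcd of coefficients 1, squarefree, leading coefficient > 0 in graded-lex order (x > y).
3*x^2 + 2*x*y + y^2 + 3*x - 3

The degree is 2 — no degree-1 curve has this shape.
Matching integer coefficients to the picture gives p.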